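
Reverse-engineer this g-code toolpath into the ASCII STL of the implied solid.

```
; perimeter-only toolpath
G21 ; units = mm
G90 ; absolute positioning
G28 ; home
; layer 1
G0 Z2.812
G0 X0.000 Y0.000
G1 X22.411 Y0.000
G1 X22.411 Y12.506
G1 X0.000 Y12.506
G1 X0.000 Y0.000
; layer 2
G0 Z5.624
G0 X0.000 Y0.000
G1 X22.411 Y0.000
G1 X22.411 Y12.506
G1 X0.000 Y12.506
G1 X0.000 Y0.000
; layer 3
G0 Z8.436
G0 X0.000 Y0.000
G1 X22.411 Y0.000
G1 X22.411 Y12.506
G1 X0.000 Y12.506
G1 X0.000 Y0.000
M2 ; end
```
solid part
  facet normal 0.0000 0.0000 -1.0000
    outer loop
      vertex 22.411 12.506 0.000
      vertex 22.411 0.000 0.000
      vertex 0.000 0.000 0.000
    endloop
  endfacet
  facet normal 0.0000 0.0000 -1.0000
    outer loop
      vertex 0.000 12.506 0.000
      vertex 22.411 12.506 0.000
      vertex 0.000 0.000 0.000
    endloop
  endfacet
  facet normal 0.0000 0.0000 1.0000
    outer loop
      vertex 0.000 0.000 8.436
      vertex 22.411 0.000 8.436
      vertex 22.411 12.506 8.436
    endloop
  endfacet
  facet normal 0.0000 0.0000 1.0000
    outer loop
      vertex 0.000 0.000 8.436
      vertex 22.411 12.506 8.436
      vertex 0.000 12.506 8.436
    endloop
  endfacet
  facet normal 0.0000 -1.0000 0.0000
    outer loop
      vertex 0.000 0.000 0.000
      vertex 22.411 0.000 0.000
      vertex 22.411 0.000 8.436
    endloop
  endfacet
  facet normal 0.0000 -1.0000 0.0000
    outer loop
      vertex 0.000 0.000 0.000
      vertex 22.411 0.000 8.436
      vertex 0.000 0.000 8.436
    endloop
  endfacet
  facet normal 0.0000 1.0000 0.0000
    outer loop
      vertex 22.411 12.506 8.436
      vertex 22.411 12.506 0.000
      vertex 0.000 12.506 0.000
    endloop
  endfacet
  facet normal 0.0000 1.0000 0.0000
    outer loop
      vertex 0.000 12.506 8.436
      vertex 22.411 12.506 8.436
      vertex 0.000 12.506 0.000
    endloop
  endfacet
  facet normal -1.0000 0.0000 0.0000
    outer loop
      vertex 0.000 12.506 8.436
      vertex 0.000 12.506 0.000
      vertex 0.000 0.000 0.000
    endloop
  endfacet
  facet normal -1.0000 0.0000 0.0000
    outer loop
      vertex 0.000 0.000 8.436
      vertex 0.000 12.506 8.436
      vertex 0.000 0.000 0.000
    endloop
  endfacet
  facet normal 1.0000 0.0000 0.0000
    outer loop
      vertex 22.411 0.000 0.000
      vertex 22.411 12.506 0.000
      vertex 22.411 12.506 8.436
    endloop
  endfacet
  facet normal 1.0000 0.0000 0.0000
    outer loop
      vertex 22.411 0.000 0.000
      vertex 22.411 12.506 8.436
      vertex 22.411 0.000 8.436
    endloop
  endfacet
endsolid part

The G0 Z moves step by Δz≈2.812 mm. Every layer's G1 loop is the same polygon, so the solid is a straight extrusion of it from z=0 to z≈8.44. Closing with flat bottom and top caps and triangulating gives 12 facets — a rectangular box, roughly 22.4 × 12.5 mm footprint and 8.44 mm tall.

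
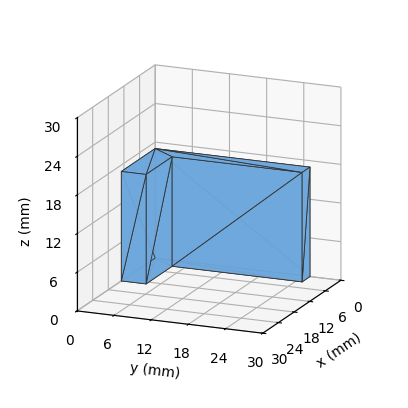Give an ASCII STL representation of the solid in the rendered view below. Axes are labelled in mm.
Reading the render: the shape is an L-shaped prism: outer 13 × 25 mm, arm thicknesses ≈ 4 mm (horizontal) and 3 mm (vertical), extruded 17 mm in z (dimensions read to the nearest mm from the axis ticks). For the STL, each face is triangulated and given an outward normal.

solid part
  facet normal 0.0000 0.0000 -1.0000
    outer loop
      vertex 13.0 4.0 0.0
      vertex 13.0 0.0 0.0
      vertex 0.0 0.0 0.0
    endloop
  endfacet
  facet normal 0.0000 0.0000 -1.0000
    outer loop
      vertex 3.0 4.0 0.0
      vertex 13.0 4.0 0.0
      vertex 0.0 0.0 0.0
    endloop
  endfacet
  facet normal 0.0000 0.0000 -1.0000
    outer loop
      vertex 3.0 25.0 0.0
      vertex 3.0 4.0 0.0
      vertex 0.0 0.0 0.0
    endloop
  endfacet
  facet normal 0.0000 0.0000 -1.0000
    outer loop
      vertex 0.0 25.0 0.0
      vertex 3.0 25.0 0.0
      vertex 0.0 0.0 0.0
    endloop
  endfacet
  facet normal 0.0000 0.0000 1.0000
    outer loop
      vertex 0.0 0.0 17.0
      vertex 13.0 0.0 17.0
      vertex 13.0 4.0 17.0
    endloop
  endfacet
  facet normal 0.0000 0.0000 1.0000
    outer loop
      vertex 0.0 0.0 17.0
      vertex 13.0 4.0 17.0
      vertex 3.0 4.0 17.0
    endloop
  endfacet
  facet normal 0.0000 0.0000 1.0000
    outer loop
      vertex 0.0 0.0 17.0
      vertex 3.0 4.0 17.0
      vertex 3.0 25.0 17.0
    endloop
  endfacet
  facet normal 0.0000 0.0000 1.0000
    outer loop
      vertex 0.0 0.0 17.0
      vertex 3.0 25.0 17.0
      vertex 0.0 25.0 17.0
    endloop
  endfacet
  facet normal 0.0000 -1.0000 0.0000
    outer loop
      vertex 0.0 0.0 0.0
      vertex 13.0 0.0 0.0
      vertex 13.0 0.0 17.0
    endloop
  endfacet
  facet normal 0.0000 -1.0000 0.0000
    outer loop
      vertex 0.0 0.0 0.0
      vertex 13.0 0.0 17.0
      vertex 0.0 0.0 17.0
    endloop
  endfacet
  facet normal 1.0000 0.0000 0.0000
    outer loop
      vertex 13.0 0.0 0.0
      vertex 13.0 4.0 0.0
      vertex 13.0 4.0 17.0
    endloop
  endfacet
  facet normal 1.0000 0.0000 0.0000
    outer loop
      vertex 13.0 0.0 0.0
      vertex 13.0 4.0 17.0
      vertex 13.0 0.0 17.0
    endloop
  endfacet
  facet normal 0.0000 1.0000 0.0000
    outer loop
      vertex 13.0 4.0 0.0
      vertex 3.0 4.0 0.0
      vertex 3.0 4.0 17.0
    endloop
  endfacet
  facet normal 0.0000 1.0000 0.0000
    outer loop
      vertex 13.0 4.0 0.0
      vertex 3.0 4.0 17.0
      vertex 13.0 4.0 17.0
    endloop
  endfacet
  facet normal 1.0000 0.0000 0.0000
    outer loop
      vertex 3.0 4.0 0.0
      vertex 3.0 25.0 0.0
      vertex 3.0 25.0 17.0
    endloop
  endfacet
  facet normal 1.0000 0.0000 0.0000
    outer loop
      vertex 3.0 4.0 0.0
      vertex 3.0 25.0 17.0
      vertex 3.0 4.0 17.0
    endloop
  endfacet
  facet normal 0.0000 1.0000 0.0000
    outer loop
      vertex 3.0 25.0 0.0
      vertex 0.0 25.0 0.0
      vertex 0.0 25.0 17.0
    endloop
  endfacet
  facet normal 0.0000 1.0000 0.0000
    outer loop
      vertex 3.0 25.0 0.0
      vertex 0.0 25.0 17.0
      vertex 3.0 25.0 17.0
    endloop
  endfacet
  facet normal -1.0000 0.0000 0.0000
    outer loop
      vertex 0.0 25.0 0.0
      vertex 0.0 0.0 0.0
      vertex 0.0 0.0 17.0
    endloop
  endfacet
  facet normal -1.0000 0.0000 0.0000
    outer loop
      vertex 0.0 25.0 0.0
      vertex 0.0 0.0 17.0
      vertex 0.0 25.0 17.0
    endloop
  endfacet
endsolid part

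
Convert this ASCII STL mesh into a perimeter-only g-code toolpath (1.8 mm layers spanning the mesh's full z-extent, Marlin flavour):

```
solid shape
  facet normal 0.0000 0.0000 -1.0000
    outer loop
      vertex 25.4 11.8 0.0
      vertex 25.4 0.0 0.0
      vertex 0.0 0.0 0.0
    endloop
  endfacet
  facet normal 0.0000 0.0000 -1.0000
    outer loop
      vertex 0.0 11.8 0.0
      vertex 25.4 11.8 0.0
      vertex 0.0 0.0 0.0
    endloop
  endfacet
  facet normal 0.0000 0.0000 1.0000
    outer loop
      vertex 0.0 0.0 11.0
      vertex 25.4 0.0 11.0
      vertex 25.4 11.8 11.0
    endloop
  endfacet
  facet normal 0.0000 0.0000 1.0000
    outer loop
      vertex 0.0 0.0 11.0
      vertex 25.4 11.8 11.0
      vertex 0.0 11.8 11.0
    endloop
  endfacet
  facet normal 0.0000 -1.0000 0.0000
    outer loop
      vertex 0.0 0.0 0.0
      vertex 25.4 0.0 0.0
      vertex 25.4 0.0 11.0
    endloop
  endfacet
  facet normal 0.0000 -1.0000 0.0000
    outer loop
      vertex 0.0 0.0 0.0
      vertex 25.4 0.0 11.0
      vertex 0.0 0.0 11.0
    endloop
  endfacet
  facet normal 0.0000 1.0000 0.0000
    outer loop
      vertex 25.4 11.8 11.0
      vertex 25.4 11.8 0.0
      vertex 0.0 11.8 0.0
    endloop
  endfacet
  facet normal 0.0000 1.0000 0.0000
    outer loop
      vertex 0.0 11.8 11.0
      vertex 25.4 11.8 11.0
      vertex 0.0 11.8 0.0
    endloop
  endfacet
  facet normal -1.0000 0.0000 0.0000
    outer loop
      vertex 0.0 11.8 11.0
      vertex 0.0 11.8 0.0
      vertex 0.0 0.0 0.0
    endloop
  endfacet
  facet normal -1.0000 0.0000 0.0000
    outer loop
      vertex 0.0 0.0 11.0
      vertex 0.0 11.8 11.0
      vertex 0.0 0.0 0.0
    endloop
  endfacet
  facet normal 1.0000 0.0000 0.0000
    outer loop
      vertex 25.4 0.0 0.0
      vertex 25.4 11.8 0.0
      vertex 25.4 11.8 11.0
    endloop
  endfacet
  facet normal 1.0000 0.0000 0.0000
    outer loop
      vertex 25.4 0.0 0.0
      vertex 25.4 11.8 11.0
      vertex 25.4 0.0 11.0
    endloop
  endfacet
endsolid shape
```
; perimeter-only toolpath
G21 ; units = mm
G90 ; absolute positioning
G28 ; home
; layer 1
G0 Z1.8
G0 X0.0 Y0.0
G1 X25.4 Y0.0
G1 X25.4 Y11.8
G1 X0.0 Y11.8
G1 X0.0 Y0.0
; layer 2
G0 Z3.7
G0 X0.0 Y0.0
G1 X25.4 Y0.0
G1 X25.4 Y11.8
G1 X0.0 Y11.8
G1 X0.0 Y0.0
; layer 3
G0 Z5.5
G0 X0.0 Y0.0
G1 X25.4 Y0.0
G1 X25.4 Y11.8
G1 X0.0 Y11.8
G1 X0.0 Y0.0
; layer 4
G0 Z7.3
G0 X0.0 Y0.0
G1 X25.4 Y0.0
G1 X25.4 Y11.8
G1 X0.0 Y11.8
G1 X0.0 Y0.0
; layer 5
G0 Z9.2
G0 X0.0 Y0.0
G1 X25.4 Y0.0
G1 X25.4 Y11.8
G1 X0.0 Y11.8
G1 X0.0 Y0.0
; layer 6
G0 Z11.0
G0 X0.0 Y0.0
G1 X25.4 Y0.0
G1 X25.4 Y11.8
G1 X0.0 Y11.8
G1 X0.0 Y0.0
M2 ; end

The solid is a rectangular box, roughly 25.4 × 11.8 mm footprint and 11 mm tall. Slicing at Δz = 1.8 mm — 6 equal slices spanning the solid's height, so layer i sits at z = i·h/6 — gives 6 non-empty perimeters. Each is a 4-segment closed polygon; G0 lifts to the layer z and rapids to the start vertex, then G1 traces the edges.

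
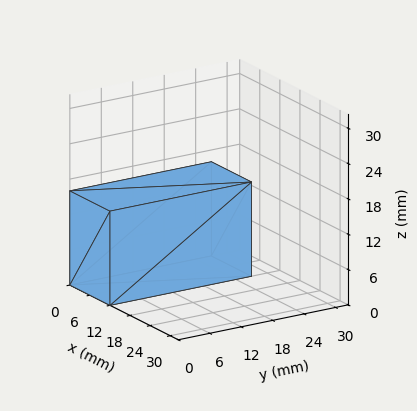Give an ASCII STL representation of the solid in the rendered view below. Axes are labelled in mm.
Reading the render: the shape is a rectangular box, roughly 12 × 27 mm footprint and 16 mm tall (dimensions read to the nearest mm from the axis ticks). For the STL, each face is triangulated and given an outward normal.

solid part
  facet normal 0.0000 0.0000 -1.0000
    outer loop
      vertex 12.00 27.00 0.00
      vertex 12.00 0.00 0.00
      vertex 0.00 0.00 0.00
    endloop
  endfacet
  facet normal 0.0000 0.0000 -1.0000
    outer loop
      vertex 0.00 27.00 0.00
      vertex 12.00 27.00 0.00
      vertex 0.00 0.00 0.00
    endloop
  endfacet
  facet normal 0.0000 0.0000 1.0000
    outer loop
      vertex 0.00 0.00 16.00
      vertex 12.00 0.00 16.00
      vertex 12.00 27.00 16.00
    endloop
  endfacet
  facet normal 0.0000 0.0000 1.0000
    outer loop
      vertex 0.00 0.00 16.00
      vertex 12.00 27.00 16.00
      vertex 0.00 27.00 16.00
    endloop
  endfacet
  facet normal 0.0000 -1.0000 0.0000
    outer loop
      vertex 0.00 0.00 0.00
      vertex 12.00 0.00 0.00
      vertex 12.00 0.00 16.00
    endloop
  endfacet
  facet normal 0.0000 -1.0000 0.0000
    outer loop
      vertex 0.00 0.00 0.00
      vertex 12.00 0.00 16.00
      vertex 0.00 0.00 16.00
    endloop
  endfacet
  facet normal 0.0000 1.0000 0.0000
    outer loop
      vertex 12.00 27.00 16.00
      vertex 12.00 27.00 0.00
      vertex 0.00 27.00 0.00
    endloop
  endfacet
  facet normal 0.0000 1.0000 0.0000
    outer loop
      vertex 0.00 27.00 16.00
      vertex 12.00 27.00 16.00
      vertex 0.00 27.00 0.00
    endloop
  endfacet
  facet normal -1.0000 0.0000 0.0000
    outer loop
      vertex 0.00 27.00 16.00
      vertex 0.00 27.00 0.00
      vertex 0.00 0.00 0.00
    endloop
  endfacet
  facet normal -1.0000 0.0000 0.0000
    outer loop
      vertex 0.00 0.00 16.00
      vertex 0.00 27.00 16.00
      vertex 0.00 0.00 0.00
    endloop
  endfacet
  facet normal 1.0000 0.0000 0.0000
    outer loop
      vertex 12.00 0.00 0.00
      vertex 12.00 27.00 0.00
      vertex 12.00 27.00 16.00
    endloop
  endfacet
  facet normal 1.0000 0.0000 0.0000
    outer loop
      vertex 12.00 0.00 0.00
      vertex 12.00 27.00 16.00
      vertex 12.00 0.00 16.00
    endloop
  endfacet
endsolid part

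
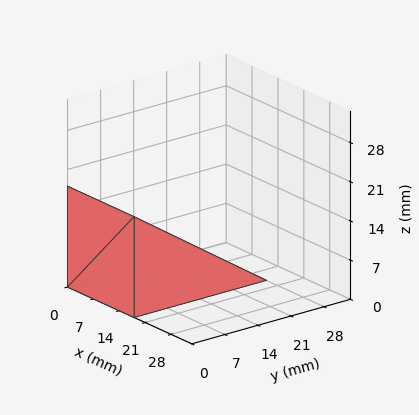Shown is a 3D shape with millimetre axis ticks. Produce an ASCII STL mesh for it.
Reading the render: the shape is a wedge (ramp): 18 × 28 mm base, rising to 18 mm along the y=0 edge and sloping linearly to z=0 at y=28 (dimensions read to the nearest mm from the axis ticks). For the STL, each face is triangulated and given an outward normal.

solid part
  facet normal 0.0000 0.0000 -1.0000
    outer loop
      vertex 18.00 28.00 0.00
      vertex 18.00 0.00 0.00
      vertex 0.00 0.00 0.00
    endloop
  endfacet
  facet normal 0.0000 0.0000 -1.0000
    outer loop
      vertex 0.00 28.00 0.00
      vertex 18.00 28.00 0.00
      vertex 0.00 0.00 0.00
    endloop
  endfacet
  facet normal 0.0000 -1.0000 0.0000
    outer loop
      vertex 0.00 0.00 0.00
      vertex 18.00 0.00 0.00
      vertex 18.00 0.00 18.00
    endloop
  endfacet
  facet normal 0.0000 -1.0000 0.0000
    outer loop
      vertex 0.00 0.00 0.00
      vertex 18.00 0.00 18.00
      vertex 0.00 0.00 18.00
    endloop
  endfacet
  facet normal 0.0000 0.5408 0.8412
    outer loop
      vertex 0.00 0.00 18.00
      vertex 18.00 0.00 18.00
      vertex 18.00 28.00 0.00
    endloop
  endfacet
  facet normal 0.0000 0.5408 0.8412
    outer loop
      vertex 0.00 0.00 18.00
      vertex 18.00 28.00 0.00
      vertex 0.00 28.00 0.00
    endloop
  endfacet
  facet normal -1.0000 0.0000 0.0000
    outer loop
      vertex 0.00 0.00 18.00
      vertex 0.00 28.00 0.00
      vertex 0.00 0.00 0.00
    endloop
  endfacet
  facet normal 1.0000 0.0000 0.0000
    outer loop
      vertex 18.00 0.00 0.00
      vertex 18.00 28.00 0.00
      vertex 18.00 0.00 18.00
    endloop
  endfacet
endsolid part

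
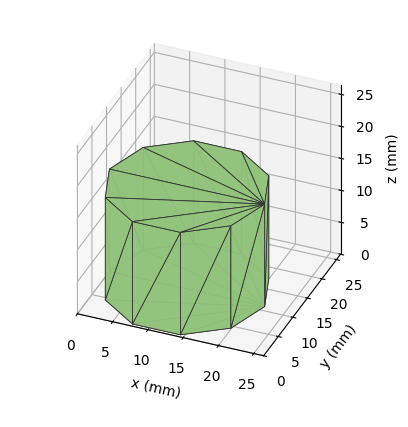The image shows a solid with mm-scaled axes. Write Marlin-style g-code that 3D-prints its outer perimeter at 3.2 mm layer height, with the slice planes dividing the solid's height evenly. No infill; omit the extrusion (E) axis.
Reading the render: the shape is a regular 10-sided prism (a cylinder approximated with 10 flat sides), circumscribed radius ≈ 11 mm, height ≈ 16 mm (dimensions read to the nearest mm from the axis ticks). For the g-code, the solid's height is divided into equal slices at the stated Δz and each level perimeter traced with G1 moves after a G0 lift.

; perimeter-only toolpath
G21 ; units = mm
G90 ; absolute positioning
G28 ; home
; layer 1
G0 Z3.2
G0 X22.0 Y11.0
G1 X19.9 Y17.5
G1 X14.4 Y21.5
G1 X7.6 Y21.5
G1 X2.1 Y17.5
G1 X0.0 Y11.0
G1 X2.1 Y4.5
G1 X7.6 Y0.5
G1 X14.4 Y0.5
G1 X19.9 Y4.5
G1 X22.0 Y11.0
; layer 2
G0 Z6.4
G0 X22.0 Y11.0
G1 X19.9 Y17.5
G1 X14.4 Y21.5
G1 X7.6 Y21.5
G1 X2.1 Y17.5
G1 X0.0 Y11.0
G1 X2.1 Y4.5
G1 X7.6 Y0.5
G1 X14.4 Y0.5
G1 X19.9 Y4.5
G1 X22.0 Y11.0
; layer 3
G0 Z9.6
G0 X22.0 Y11.0
G1 X19.9 Y17.5
G1 X14.4 Y21.5
G1 X7.6 Y21.5
G1 X2.1 Y17.5
G1 X0.0 Y11.0
G1 X2.1 Y4.5
G1 X7.6 Y0.5
G1 X14.4 Y0.5
G1 X19.9 Y4.5
G1 X22.0 Y11.0
; layer 4
G0 Z12.8
G0 X22.0 Y11.0
G1 X19.9 Y17.5
G1 X14.4 Y21.5
G1 X7.6 Y21.5
G1 X2.1 Y17.5
G1 X0.0 Y11.0
G1 X2.1 Y4.5
G1 X7.6 Y0.5
G1 X14.4 Y0.5
G1 X19.9 Y4.5
G1 X22.0 Y11.0
; layer 5
G0 Z16.0
G0 X22.0 Y11.0
G1 X19.9 Y17.5
G1 X14.4 Y21.5
G1 X7.6 Y21.5
G1 X2.1 Y17.5
G1 X0.0 Y11.0
G1 X2.1 Y4.5
G1 X7.6 Y0.5
G1 X14.4 Y0.5
G1 X19.9 Y4.5
G1 X22.0 Y11.0
M2 ; end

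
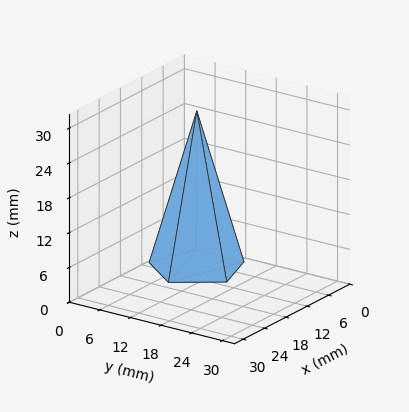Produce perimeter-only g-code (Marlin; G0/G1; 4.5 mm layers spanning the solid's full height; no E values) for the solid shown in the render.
Reading the render: the shape is a regular 5-sided pyramid, base circumscribed radius ≈ 8 mm, apex at z ≈ 27 mm (dimensions read to the nearest mm from the axis ticks). For the g-code, the solid's height is divided into equal slices at the stated Δz and each level perimeter traced with G1 moves after a G0 lift.

; perimeter-only toolpath
G21 ; units = mm
G90 ; absolute positioning
G28 ; home
; layer 1
G0 Z4.5
G0 X14.7 Y8.0
G1 X10.1 Y14.3
G1 X2.6 Y11.9
G1 X2.6 Y4.1
G1 X10.1 Y1.7
G1 X14.7 Y8.0
; layer 2
G0 Z9.0
G0 X13.3 Y8.0
G1 X9.7 Y13.1
G1 X3.7 Y11.1
G1 X3.7 Y4.9
G1 X9.7 Y2.9
G1 X13.3 Y8.0
; layer 3
G0 Z13.5
G0 X12.0 Y8.0
G1 X9.2 Y11.8
G1 X4.8 Y10.3
G1 X4.8 Y5.7
G1 X9.2 Y4.2
G1 X12.0 Y8.0
; layer 4
G0 Z18.0
G0 X10.7 Y8.0
G1 X8.8 Y10.5
G1 X5.8 Y9.6
G1 X5.8 Y6.4
G1 X8.8 Y5.5
G1 X10.7 Y8.0
; layer 5
G0 Z22.5
G0 X9.3 Y8.0
G1 X8.4 Y9.3
G1 X6.9 Y8.8
G1 X6.9 Y7.2
G1 X8.4 Y6.7
G1 X9.3 Y8.0
M2 ; end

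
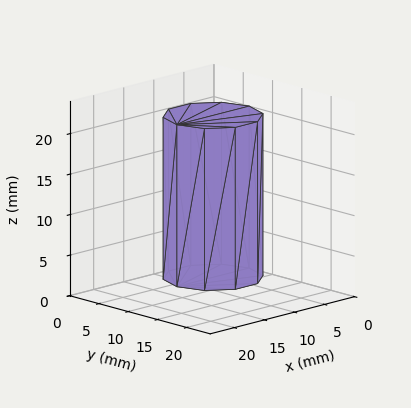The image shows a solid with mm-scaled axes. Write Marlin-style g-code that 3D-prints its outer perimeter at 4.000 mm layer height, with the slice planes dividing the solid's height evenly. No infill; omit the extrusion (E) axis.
Reading the render: the shape is a regular 10-sided prism (a cylinder approximated with 10 flat sides), circumscribed radius ≈ 6 mm, height ≈ 20 mm (dimensions read to the nearest mm from the axis ticks). For the g-code, the solid's height is divided into equal slices at the stated Δz and each level perimeter traced with G1 moves after a G0 lift.

; perimeter-only toolpath
G21 ; units = mm
G90 ; absolute positioning
G28 ; home
; layer 1
G0 Z4.000
G0 X12.000 Y6.000
G1 X10.854 Y9.527
G1 X7.854 Y11.706
G1 X4.146 Y11.706
G1 X1.146 Y9.527
G1 X0.000 Y6.000
G1 X1.146 Y2.473
G1 X4.146 Y0.294
G1 X7.854 Y0.294
G1 X10.854 Y2.473
G1 X12.000 Y6.000
; layer 2
G0 Z8.000
G0 X12.000 Y6.000
G1 X10.854 Y9.527
G1 X7.854 Y11.706
G1 X4.146 Y11.706
G1 X1.146 Y9.527
G1 X0.000 Y6.000
G1 X1.146 Y2.473
G1 X4.146 Y0.294
G1 X7.854 Y0.294
G1 X10.854 Y2.473
G1 X12.000 Y6.000
; layer 3
G0 Z12.000
G0 X12.000 Y6.000
G1 X10.854 Y9.527
G1 X7.854 Y11.706
G1 X4.146 Y11.706
G1 X1.146 Y9.527
G1 X0.000 Y6.000
G1 X1.146 Y2.473
G1 X4.146 Y0.294
G1 X7.854 Y0.294
G1 X10.854 Y2.473
G1 X12.000 Y6.000
; layer 4
G0 Z16.000
G0 X12.000 Y6.000
G1 X10.854 Y9.527
G1 X7.854 Y11.706
G1 X4.146 Y11.706
G1 X1.146 Y9.527
G1 X0.000 Y6.000
G1 X1.146 Y2.473
G1 X4.146 Y0.294
G1 X7.854 Y0.294
G1 X10.854 Y2.473
G1 X12.000 Y6.000
; layer 5
G0 Z20.000
G0 X12.000 Y6.000
G1 X10.854 Y9.527
G1 X7.854 Y11.706
G1 X4.146 Y11.706
G1 X1.146 Y9.527
G1 X0.000 Y6.000
G1 X1.146 Y2.473
G1 X4.146 Y0.294
G1 X7.854 Y0.294
G1 X10.854 Y2.473
G1 X12.000 Y6.000
M2 ; end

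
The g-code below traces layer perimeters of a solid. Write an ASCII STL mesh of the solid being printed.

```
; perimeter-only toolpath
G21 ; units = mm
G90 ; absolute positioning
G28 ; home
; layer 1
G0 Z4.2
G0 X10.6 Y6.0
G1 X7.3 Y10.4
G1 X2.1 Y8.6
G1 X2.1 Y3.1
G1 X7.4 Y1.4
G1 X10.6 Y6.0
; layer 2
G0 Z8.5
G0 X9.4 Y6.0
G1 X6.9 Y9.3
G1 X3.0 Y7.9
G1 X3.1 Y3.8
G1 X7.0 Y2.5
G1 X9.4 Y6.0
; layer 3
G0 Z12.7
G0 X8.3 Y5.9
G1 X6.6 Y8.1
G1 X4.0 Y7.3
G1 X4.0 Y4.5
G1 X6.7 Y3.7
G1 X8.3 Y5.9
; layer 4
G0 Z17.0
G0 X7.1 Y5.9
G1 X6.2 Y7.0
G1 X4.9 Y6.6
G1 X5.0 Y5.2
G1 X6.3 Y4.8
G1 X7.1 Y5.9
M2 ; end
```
solid part
  facet normal 0.0000 0.0000 -1.0000
    outer loop
      vertex 1.1 9.3 0.0
      vertex 7.6 11.5 0.0
      vertex 11.8 6.0 0.0
    endloop
  endfacet
  facet normal 0.0000 0.0000 -1.0000
    outer loop
      vertex 1.2 2.4 0.0
      vertex 1.1 9.3 0.0
      vertex 11.8 6.0 0.0
    endloop
  endfacet
  facet normal 0.0000 0.0000 -1.0000
    outer loop
      vertex 7.8 0.3 0.0
      vertex 1.2 2.4 0.0
      vertex 11.8 6.0 0.0
    endloop
  endfacet
  facet normal 0.7755 0.5922 0.2186
    outer loop
      vertex 11.8 6.0 0.0
      vertex 7.6 11.5 0.0
      vertex 5.9 5.9 21.2
    endloop
  endfacet
  facet normal -0.3128 0.9242 0.2190
    outer loop
      vertex 7.6 11.5 0.0
      vertex 1.1 9.3 0.0
      vertex 5.9 5.9 21.2
    endloop
  endfacet
  facet normal -0.9757 -0.0141 0.2186
    outer loop
      vertex 1.1 9.3 0.0
      vertex 1.2 2.4 0.0
      vertex 5.9 5.9 21.2
    endloop
  endfacet
  facet normal -0.2958 -0.9298 0.2191
    outer loop
      vertex 1.2 2.4 0.0
      vertex 7.8 0.3 0.0
      vertex 5.9 5.9 21.2
    endloop
  endfacet
  facet normal 0.7986 -0.5604 0.2196
    outer loop
      vertex 7.8 0.3 0.0
      vertex 11.8 6.0 0.0
      vertex 5.9 5.9 21.2
    endloop
  endfacet
endsolid part

The G0 Z moves step by Δz≈4.2 mm. The G1 loops shrink linearly with z, so the solid tapers from its base footprint up to z≈21.2. Closing with a flat bottom cap and the tapered top and triangulating gives 8 facets — a regular 5-sided pyramid, base circumscribed radius ≈ 5.9 mm, apex at z ≈ 21.2 mm.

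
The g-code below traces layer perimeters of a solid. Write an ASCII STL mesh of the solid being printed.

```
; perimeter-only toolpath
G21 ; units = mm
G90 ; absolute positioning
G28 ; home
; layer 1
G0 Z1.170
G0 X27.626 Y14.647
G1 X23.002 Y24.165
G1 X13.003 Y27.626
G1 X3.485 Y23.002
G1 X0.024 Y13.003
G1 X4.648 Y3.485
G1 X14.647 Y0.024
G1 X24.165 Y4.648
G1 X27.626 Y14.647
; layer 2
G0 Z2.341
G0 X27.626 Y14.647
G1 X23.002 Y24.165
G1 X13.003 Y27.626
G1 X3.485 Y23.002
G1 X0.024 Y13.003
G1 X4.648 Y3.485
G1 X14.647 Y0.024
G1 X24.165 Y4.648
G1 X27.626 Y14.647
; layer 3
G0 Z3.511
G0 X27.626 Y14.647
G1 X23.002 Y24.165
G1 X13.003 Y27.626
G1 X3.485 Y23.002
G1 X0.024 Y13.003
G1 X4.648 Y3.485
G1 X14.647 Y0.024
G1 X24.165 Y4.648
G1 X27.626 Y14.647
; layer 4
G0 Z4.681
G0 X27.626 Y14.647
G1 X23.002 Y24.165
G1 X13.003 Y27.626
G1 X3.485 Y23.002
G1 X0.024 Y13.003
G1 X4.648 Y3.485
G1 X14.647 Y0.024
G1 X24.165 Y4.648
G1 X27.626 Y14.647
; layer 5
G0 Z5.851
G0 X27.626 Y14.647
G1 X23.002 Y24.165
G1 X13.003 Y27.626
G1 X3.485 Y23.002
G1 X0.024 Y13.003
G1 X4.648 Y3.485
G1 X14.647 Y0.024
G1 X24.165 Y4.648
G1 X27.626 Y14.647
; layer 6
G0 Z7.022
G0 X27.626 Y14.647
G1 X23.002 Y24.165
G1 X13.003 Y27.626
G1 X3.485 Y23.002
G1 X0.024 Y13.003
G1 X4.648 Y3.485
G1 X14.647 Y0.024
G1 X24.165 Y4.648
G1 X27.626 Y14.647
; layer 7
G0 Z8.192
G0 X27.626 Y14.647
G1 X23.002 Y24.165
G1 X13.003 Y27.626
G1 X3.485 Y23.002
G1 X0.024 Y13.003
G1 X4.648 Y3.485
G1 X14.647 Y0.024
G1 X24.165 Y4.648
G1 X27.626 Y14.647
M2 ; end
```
solid part
  facet normal 0.0000 0.0000 -1.0000
    outer loop
      vertex 13.003 27.626 0.000
      vertex 23.002 24.165 0.000
      vertex 27.626 14.647 0.000
    endloop
  endfacet
  facet normal 0.0000 0.0000 -1.0000
    outer loop
      vertex 3.485 23.002 0.000
      vertex 13.003 27.626 0.000
      vertex 27.626 14.647 0.000
    endloop
  endfacet
  facet normal 0.0000 0.0000 -1.0000
    outer loop
      vertex 0.024 13.003 0.000
      vertex 3.485 23.002 0.000
      vertex 27.626 14.647 0.000
    endloop
  endfacet
  facet normal 0.0000 0.0000 -1.0000
    outer loop
      vertex 4.648 3.485 0.000
      vertex 0.024 13.003 0.000
      vertex 27.626 14.647 0.000
    endloop
  endfacet
  facet normal 0.0000 0.0000 -1.0000
    outer loop
      vertex 14.647 0.024 0.000
      vertex 4.648 3.485 0.000
      vertex 27.626 14.647 0.000
    endloop
  endfacet
  facet normal 0.0000 0.0000 -1.0000
    outer loop
      vertex 24.165 4.648 0.000
      vertex 14.647 0.024 0.000
      vertex 27.626 14.647 0.000
    endloop
  endfacet
  facet normal 0.0000 0.0000 1.0000
    outer loop
      vertex 27.626 14.647 8.192
      vertex 23.002 24.165 8.192
      vertex 13.003 27.626 8.192
    endloop
  endfacet
  facet normal 0.0000 0.0000 1.0000
    outer loop
      vertex 27.626 14.647 8.192
      vertex 13.003 27.626 8.192
      vertex 3.485 23.002 8.192
    endloop
  endfacet
  facet normal 0.0000 0.0000 1.0000
    outer loop
      vertex 27.626 14.647 8.192
      vertex 3.485 23.002 8.192
      vertex 0.024 13.003 8.192
    endloop
  endfacet
  facet normal 0.0000 0.0000 1.0000
    outer loop
      vertex 27.626 14.647 8.192
      vertex 0.024 13.003 8.192
      vertex 4.648 3.485 8.192
    endloop
  endfacet
  facet normal 0.0000 0.0000 1.0000
    outer loop
      vertex 27.626 14.647 8.192
      vertex 4.648 3.485 8.192
      vertex 14.647 0.024 8.192
    endloop
  endfacet
  facet normal 0.0000 0.0000 1.0000
    outer loop
      vertex 27.626 14.647 8.192
      vertex 14.647 0.024 8.192
      vertex 24.165 4.648 8.192
    endloop
  endfacet
  facet normal 0.8995 0.4370 0.0000
    outer loop
      vertex 27.626 14.647 0.000
      vertex 23.002 24.165 0.000
      vertex 23.002 24.165 8.192
    endloop
  endfacet
  facet normal 0.8995 0.4370 0.0000
    outer loop
      vertex 27.626 14.647 0.000
      vertex 23.002 24.165 8.192
      vertex 27.626 14.647 8.192
    endloop
  endfacet
  facet normal 0.3271 0.9450 0.0000
    outer loop
      vertex 23.002 24.165 0.000
      vertex 13.003 27.626 0.000
      vertex 13.003 27.626 8.192
    endloop
  endfacet
  facet normal 0.3271 0.9450 0.0000
    outer loop
      vertex 23.002 24.165 0.000
      vertex 13.003 27.626 8.192
      vertex 23.002 24.165 8.192
    endloop
  endfacet
  facet normal -0.4370 0.8995 0.0000
    outer loop
      vertex 13.003 27.626 0.000
      vertex 3.485 23.002 0.000
      vertex 3.485 23.002 8.192
    endloop
  endfacet
  facet normal -0.4370 0.8995 0.0000
    outer loop
      vertex 13.003 27.626 0.000
      vertex 3.485 23.002 8.192
      vertex 13.003 27.626 8.192
    endloop
  endfacet
  facet normal -0.9450 0.3271 0.0000
    outer loop
      vertex 3.485 23.002 0.000
      vertex 0.024 13.003 0.000
      vertex 0.024 13.003 8.192
    endloop
  endfacet
  facet normal -0.9450 0.3271 0.0000
    outer loop
      vertex 3.485 23.002 0.000
      vertex 0.024 13.003 8.192
      vertex 3.485 23.002 8.192
    endloop
  endfacet
  facet normal -0.8995 -0.4370 0.0000
    outer loop
      vertex 0.024 13.003 0.000
      vertex 4.648 3.485 0.000
      vertex 4.648 3.485 8.192
    endloop
  endfacet
  facet normal -0.8995 -0.4370 0.0000
    outer loop
      vertex 0.024 13.003 0.000
      vertex 4.648 3.485 8.192
      vertex 0.024 13.003 8.192
    endloop
  endfacet
  facet normal -0.3271 -0.9450 0.0000
    outer loop
      vertex 4.648 3.485 0.000
      vertex 14.647 0.024 0.000
      vertex 14.647 0.024 8.192
    endloop
  endfacet
  facet normal -0.3271 -0.9450 0.0000
    outer loop
      vertex 4.648 3.485 0.000
      vertex 14.647 0.024 8.192
      vertex 4.648 3.485 8.192
    endloop
  endfacet
  facet normal 0.4370 -0.8995 0.0000
    outer loop
      vertex 14.647 0.024 0.000
      vertex 24.165 4.648 0.000
      vertex 24.165 4.648 8.192
    endloop
  endfacet
  facet normal 0.4370 -0.8995 0.0000
    outer loop
      vertex 14.647 0.024 0.000
      vertex 24.165 4.648 8.192
      vertex 14.647 0.024 8.192
    endloop
  endfacet
  facet normal 0.9450 -0.3271 0.0000
    outer loop
      vertex 24.165 4.648 0.000
      vertex 27.626 14.647 0.000
      vertex 27.626 14.647 8.192
    endloop
  endfacet
  facet normal 0.9450 -0.3271 0.0000
    outer loop
      vertex 24.165 4.648 0.000
      vertex 27.626 14.647 8.192
      vertex 24.165 4.648 8.192
    endloop
  endfacet
endsolid part

The G0 Z moves step by Δz≈1.170 mm. Every layer's G1 loop is the same polygon, so the solid is a straight extrusion of it from z=0 to z≈8.19. Closing with flat bottom and top caps and triangulating gives 28 facets — a regular 8-sided prism (a cylinder approximated with 8 flat sides), circumscribed radius ≈ 13.8 mm, height ≈ 8.19 mm.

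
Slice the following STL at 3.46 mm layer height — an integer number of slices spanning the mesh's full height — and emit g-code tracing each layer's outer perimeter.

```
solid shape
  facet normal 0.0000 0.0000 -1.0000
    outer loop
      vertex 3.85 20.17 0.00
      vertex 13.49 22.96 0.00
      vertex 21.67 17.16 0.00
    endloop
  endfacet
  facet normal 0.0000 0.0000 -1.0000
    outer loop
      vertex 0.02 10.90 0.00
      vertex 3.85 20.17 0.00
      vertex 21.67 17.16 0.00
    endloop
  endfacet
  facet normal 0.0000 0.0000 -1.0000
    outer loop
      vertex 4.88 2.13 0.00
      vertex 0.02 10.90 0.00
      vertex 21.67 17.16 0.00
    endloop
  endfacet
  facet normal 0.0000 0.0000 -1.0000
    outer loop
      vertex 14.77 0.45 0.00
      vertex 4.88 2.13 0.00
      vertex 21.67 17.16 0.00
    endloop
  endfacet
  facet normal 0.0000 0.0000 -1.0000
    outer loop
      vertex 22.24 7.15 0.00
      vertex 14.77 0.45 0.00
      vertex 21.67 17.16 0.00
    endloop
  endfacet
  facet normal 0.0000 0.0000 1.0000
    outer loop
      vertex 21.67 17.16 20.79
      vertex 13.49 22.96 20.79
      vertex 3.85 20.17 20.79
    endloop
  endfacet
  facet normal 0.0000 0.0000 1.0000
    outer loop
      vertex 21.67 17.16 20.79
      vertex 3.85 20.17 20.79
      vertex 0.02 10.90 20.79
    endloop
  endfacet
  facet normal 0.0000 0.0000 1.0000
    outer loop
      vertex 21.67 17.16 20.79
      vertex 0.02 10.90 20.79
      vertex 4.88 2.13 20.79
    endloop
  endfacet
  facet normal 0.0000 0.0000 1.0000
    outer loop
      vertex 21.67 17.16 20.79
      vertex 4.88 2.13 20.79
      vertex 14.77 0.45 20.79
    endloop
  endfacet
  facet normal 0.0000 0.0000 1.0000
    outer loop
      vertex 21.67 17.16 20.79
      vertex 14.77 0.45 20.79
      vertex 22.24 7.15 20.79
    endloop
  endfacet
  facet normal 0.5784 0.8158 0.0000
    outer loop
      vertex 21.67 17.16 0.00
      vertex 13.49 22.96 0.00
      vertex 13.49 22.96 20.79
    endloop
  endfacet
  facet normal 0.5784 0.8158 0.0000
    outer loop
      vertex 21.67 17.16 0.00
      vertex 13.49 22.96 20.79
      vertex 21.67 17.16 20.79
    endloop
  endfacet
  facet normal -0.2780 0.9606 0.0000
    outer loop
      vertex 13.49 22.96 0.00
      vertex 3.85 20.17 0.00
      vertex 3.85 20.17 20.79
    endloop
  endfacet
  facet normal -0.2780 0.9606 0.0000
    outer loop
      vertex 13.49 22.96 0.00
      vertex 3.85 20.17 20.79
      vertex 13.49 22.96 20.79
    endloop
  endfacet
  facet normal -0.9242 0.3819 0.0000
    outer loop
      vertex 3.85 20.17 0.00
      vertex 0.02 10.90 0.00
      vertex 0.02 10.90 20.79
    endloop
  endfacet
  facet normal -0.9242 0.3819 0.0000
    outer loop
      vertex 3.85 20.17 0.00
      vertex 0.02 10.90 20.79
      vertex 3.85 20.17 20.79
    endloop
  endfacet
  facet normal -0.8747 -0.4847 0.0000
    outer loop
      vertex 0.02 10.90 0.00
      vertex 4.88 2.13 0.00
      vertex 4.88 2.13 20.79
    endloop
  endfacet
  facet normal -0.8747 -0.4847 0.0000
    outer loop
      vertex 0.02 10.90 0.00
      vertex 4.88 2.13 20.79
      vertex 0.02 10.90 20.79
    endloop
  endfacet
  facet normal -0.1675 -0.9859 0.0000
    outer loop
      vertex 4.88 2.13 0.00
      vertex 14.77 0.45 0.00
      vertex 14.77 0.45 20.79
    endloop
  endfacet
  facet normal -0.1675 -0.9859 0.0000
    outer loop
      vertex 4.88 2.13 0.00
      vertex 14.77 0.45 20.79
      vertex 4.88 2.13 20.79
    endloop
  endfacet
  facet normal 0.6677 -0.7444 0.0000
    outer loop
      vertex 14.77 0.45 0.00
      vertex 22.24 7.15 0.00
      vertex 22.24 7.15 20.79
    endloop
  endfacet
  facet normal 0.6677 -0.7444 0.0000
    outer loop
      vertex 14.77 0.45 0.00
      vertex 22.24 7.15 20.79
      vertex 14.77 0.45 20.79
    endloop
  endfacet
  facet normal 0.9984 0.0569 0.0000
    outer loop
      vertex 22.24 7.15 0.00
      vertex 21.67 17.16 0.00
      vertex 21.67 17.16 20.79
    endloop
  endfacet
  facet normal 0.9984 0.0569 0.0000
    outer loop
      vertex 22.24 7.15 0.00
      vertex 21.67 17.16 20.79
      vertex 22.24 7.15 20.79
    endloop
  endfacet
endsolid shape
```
; perimeter-only toolpath
G21 ; units = mm
G90 ; absolute positioning
G28 ; home
; layer 1
G0 Z3.46
G0 X21.67 Y17.16
G1 X13.49 Y22.96
G1 X3.85 Y20.17
G1 X0.02 Y10.90
G1 X4.88 Y2.13
G1 X14.77 Y0.45
G1 X22.24 Y7.15
G1 X21.67 Y17.16
; layer 2
G0 Z6.93
G0 X21.67 Y17.16
G1 X13.49 Y22.96
G1 X3.85 Y20.17
G1 X0.02 Y10.90
G1 X4.88 Y2.13
G1 X14.77 Y0.45
G1 X22.24 Y7.15
G1 X21.67 Y17.16
; layer 3
G0 Z10.39
G0 X21.67 Y17.16
G1 X13.49 Y22.96
G1 X3.85 Y20.17
G1 X0.02 Y10.90
G1 X4.88 Y2.13
G1 X14.77 Y0.45
G1 X22.24 Y7.15
G1 X21.67 Y17.16
; layer 4
G0 Z13.86
G0 X21.67 Y17.16
G1 X13.49 Y22.96
G1 X3.85 Y20.17
G1 X0.02 Y10.90
G1 X4.88 Y2.13
G1 X14.77 Y0.45
G1 X22.24 Y7.15
G1 X21.67 Y17.16
; layer 5
G0 Z17.32
G0 X21.67 Y17.16
G1 X13.49 Y22.96
G1 X3.85 Y20.17
G1 X0.02 Y10.90
G1 X4.88 Y2.13
G1 X14.77 Y0.45
G1 X22.24 Y7.15
G1 X21.67 Y17.16
; layer 6
G0 Z20.79
G0 X21.67 Y17.16
G1 X13.49 Y22.96
G1 X3.85 Y20.17
G1 X0.02 Y10.90
G1 X4.88 Y2.13
G1 X14.77 Y0.45
G1 X22.24 Y7.15
G1 X21.67 Y17.16
M2 ; end

The solid is a regular 7-sided prism (a cylinder approximated with 7 flat sides), circumscribed radius ≈ 11.6 mm, height ≈ 20.8 mm. Slicing at Δz = 3.46 mm — 6 equal slices spanning the solid's height, so layer i sits at z = i·h/6 — gives 6 non-empty perimeters. Each is a 7-segment closed polygon; G0 lifts to the layer z and rapids to the start vertex, then G1 traces the edges.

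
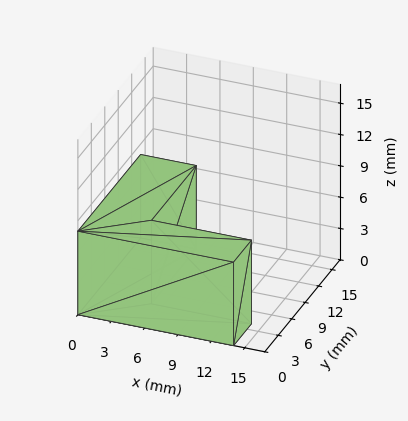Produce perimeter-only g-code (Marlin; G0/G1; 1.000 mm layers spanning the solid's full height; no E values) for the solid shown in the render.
Reading the render: the shape is an L-shaped prism: outer 14 × 14 mm, arm thicknesses ≈ 4 mm (horizontal) and 5 mm (vertical), extruded 8 mm in z (dimensions read to the nearest mm from the axis ticks). For the g-code, the solid's height is divided into equal slices at the stated Δz and each level perimeter traced with G1 moves after a G0 lift.

; perimeter-only toolpath
G21 ; units = mm
G90 ; absolute positioning
G28 ; home
; layer 1
G0 Z1.000
G0 X0.000 Y0.000
G1 X14.000 Y0.000
G1 X14.000 Y4.000
G1 X5.000 Y4.000
G1 X5.000 Y14.000
G1 X0.000 Y14.000
G1 X0.000 Y0.000
; layer 2
G0 Z2.000
G0 X0.000 Y0.000
G1 X14.000 Y0.000
G1 X14.000 Y4.000
G1 X5.000 Y4.000
G1 X5.000 Y14.000
G1 X0.000 Y14.000
G1 X0.000 Y0.000
; layer 3
G0 Z3.000
G0 X0.000 Y0.000
G1 X14.000 Y0.000
G1 X14.000 Y4.000
G1 X5.000 Y4.000
G1 X5.000 Y14.000
G1 X0.000 Y14.000
G1 X0.000 Y0.000
; layer 4
G0 Z4.000
G0 X0.000 Y0.000
G1 X14.000 Y0.000
G1 X14.000 Y4.000
G1 X5.000 Y4.000
G1 X5.000 Y14.000
G1 X0.000 Y14.000
G1 X0.000 Y0.000
; layer 5
G0 Z5.000
G0 X0.000 Y0.000
G1 X14.000 Y0.000
G1 X14.000 Y4.000
G1 X5.000 Y4.000
G1 X5.000 Y14.000
G1 X0.000 Y14.000
G1 X0.000 Y0.000
; layer 6
G0 Z6.000
G0 X0.000 Y0.000
G1 X14.000 Y0.000
G1 X14.000 Y4.000
G1 X5.000 Y4.000
G1 X5.000 Y14.000
G1 X0.000 Y14.000
G1 X0.000 Y0.000
; layer 7
G0 Z7.000
G0 X0.000 Y0.000
G1 X14.000 Y0.000
G1 X14.000 Y4.000
G1 X5.000 Y4.000
G1 X5.000 Y14.000
G1 X0.000 Y14.000
G1 X0.000 Y0.000
; layer 8
G0 Z8.000
G0 X0.000 Y0.000
G1 X14.000 Y0.000
G1 X14.000 Y4.000
G1 X5.000 Y4.000
G1 X5.000 Y14.000
G1 X0.000 Y14.000
G1 X0.000 Y0.000
M2 ; end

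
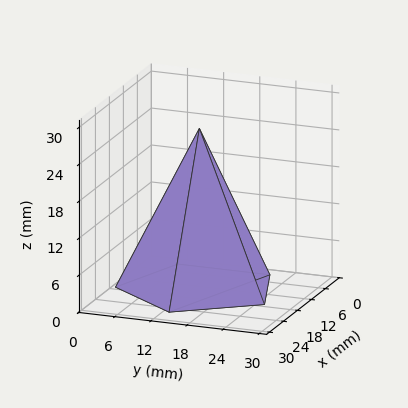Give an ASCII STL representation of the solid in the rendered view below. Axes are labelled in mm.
Reading the render: the shape is a regular 5-sided pyramid, base circumscribed radius ≈ 13 mm, apex at z ≈ 26 mm (dimensions read to the nearest mm from the axis ticks). For the STL, each face is triangulated and given an outward normal.

solid part
  facet normal 0.0000 0.0000 -1.0000
    outer loop
      vertex 2.483 20.641 0.000
      vertex 17.017 25.364 0.000
      vertex 26.000 13.000 0.000
    endloop
  endfacet
  facet normal 0.0000 0.0000 -1.0000
    outer loop
      vertex 2.483 5.359 0.000
      vertex 2.483 20.641 0.000
      vertex 26.000 13.000 0.000
    endloop
  endfacet
  facet normal 0.0000 0.0000 -1.0000
    outer loop
      vertex 17.017 0.636 0.000
      vertex 2.483 5.359 0.000
      vertex 26.000 13.000 0.000
    endloop
  endfacet
  facet normal 0.7500 0.5449 0.3750
    outer loop
      vertex 26.000 13.000 0.000
      vertex 17.017 25.364 0.000
      vertex 13.000 13.000 26.000
    endloop
  endfacet
  facet normal -0.2865 0.8816 0.3750
    outer loop
      vertex 17.017 25.364 0.000
      vertex 2.483 20.641 0.000
      vertex 13.000 13.000 26.000
    endloop
  endfacet
  facet normal -0.9270 0.0000 0.3750
    outer loop
      vertex 2.483 20.641 0.000
      vertex 2.483 5.359 0.000
      vertex 13.000 13.000 26.000
    endloop
  endfacet
  facet normal -0.2865 -0.8816 0.3750
    outer loop
      vertex 2.483 5.359 0.000
      vertex 17.017 0.636 0.000
      vertex 13.000 13.000 26.000
    endloop
  endfacet
  facet normal 0.7500 -0.5449 0.3750
    outer loop
      vertex 17.017 0.636 0.000
      vertex 26.000 13.000 0.000
      vertex 13.000 13.000 26.000
    endloop
  endfacet
endsolid part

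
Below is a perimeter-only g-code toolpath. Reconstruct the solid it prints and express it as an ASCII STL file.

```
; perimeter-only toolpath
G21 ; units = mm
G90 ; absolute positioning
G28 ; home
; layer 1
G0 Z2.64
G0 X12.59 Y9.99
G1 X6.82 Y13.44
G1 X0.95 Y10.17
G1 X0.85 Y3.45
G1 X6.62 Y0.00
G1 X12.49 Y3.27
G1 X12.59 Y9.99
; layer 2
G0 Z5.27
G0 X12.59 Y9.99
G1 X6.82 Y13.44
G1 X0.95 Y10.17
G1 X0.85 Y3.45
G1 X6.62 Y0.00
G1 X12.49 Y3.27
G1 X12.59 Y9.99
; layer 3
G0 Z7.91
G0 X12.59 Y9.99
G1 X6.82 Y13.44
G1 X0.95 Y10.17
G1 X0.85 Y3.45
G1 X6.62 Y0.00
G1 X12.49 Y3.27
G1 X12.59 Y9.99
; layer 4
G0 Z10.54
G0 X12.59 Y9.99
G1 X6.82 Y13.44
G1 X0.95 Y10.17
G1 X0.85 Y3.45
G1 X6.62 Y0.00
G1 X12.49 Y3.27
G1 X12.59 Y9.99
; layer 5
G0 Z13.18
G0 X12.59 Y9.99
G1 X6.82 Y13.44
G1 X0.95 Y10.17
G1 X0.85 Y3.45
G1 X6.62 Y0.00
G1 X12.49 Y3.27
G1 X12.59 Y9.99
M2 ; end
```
solid part
  facet normal 0.0000 0.0000 -1.0000
    outer loop
      vertex 0.95 10.17 0.00
      vertex 6.82 13.44 0.00
      vertex 12.59 9.99 0.00
    endloop
  endfacet
  facet normal 0.0000 0.0000 -1.0000
    outer loop
      vertex 0.85 3.45 0.00
      vertex 0.95 10.17 0.00
      vertex 12.59 9.99 0.00
    endloop
  endfacet
  facet normal 0.0000 0.0000 -1.0000
    outer loop
      vertex 6.62 0.00 0.00
      vertex 0.85 3.45 0.00
      vertex 12.59 9.99 0.00
    endloop
  endfacet
  facet normal 0.0000 0.0000 -1.0000
    outer loop
      vertex 12.49 3.27 0.00
      vertex 6.62 0.00 0.00
      vertex 12.59 9.99 0.00
    endloop
  endfacet
  facet normal 0.0000 0.0000 1.0000
    outer loop
      vertex 12.59 9.99 13.18
      vertex 6.82 13.44 13.18
      vertex 0.95 10.17 13.18
    endloop
  endfacet
  facet normal 0.0000 0.0000 1.0000
    outer loop
      vertex 12.59 9.99 13.18
      vertex 0.95 10.17 13.18
      vertex 0.85 3.45 13.18
    endloop
  endfacet
  facet normal 0.0000 0.0000 1.0000
    outer loop
      vertex 12.59 9.99 13.18
      vertex 0.85 3.45 13.18
      vertex 6.62 0.00 13.18
    endloop
  endfacet
  facet normal 0.0000 0.0000 1.0000
    outer loop
      vertex 12.59 9.99 13.18
      vertex 6.62 0.00 13.18
      vertex 12.49 3.27 13.18
    endloop
  endfacet
  facet normal 0.5132 0.8583 0.0000
    outer loop
      vertex 12.59 9.99 0.00
      vertex 6.82 13.44 0.00
      vertex 6.82 13.44 13.18
    endloop
  endfacet
  facet normal 0.5132 0.8583 0.0000
    outer loop
      vertex 12.59 9.99 0.00
      vertex 6.82 13.44 13.18
      vertex 12.59 9.99 13.18
    endloop
  endfacet
  facet normal -0.4867 0.8736 0.0000
    outer loop
      vertex 6.82 13.44 0.00
      vertex 0.95 10.17 0.00
      vertex 0.95 10.17 13.18
    endloop
  endfacet
  facet normal -0.4867 0.8736 0.0000
    outer loop
      vertex 6.82 13.44 0.00
      vertex 0.95 10.17 13.18
      vertex 6.82 13.44 13.18
    endloop
  endfacet
  facet normal -0.9999 0.0149 0.0000
    outer loop
      vertex 0.95 10.17 0.00
      vertex 0.85 3.45 0.00
      vertex 0.85 3.45 13.18
    endloop
  endfacet
  facet normal -0.9999 0.0149 0.0000
    outer loop
      vertex 0.95 10.17 0.00
      vertex 0.85 3.45 13.18
      vertex 0.95 10.17 13.18
    endloop
  endfacet
  facet normal -0.5132 -0.8583 0.0000
    outer loop
      vertex 0.85 3.45 0.00
      vertex 6.62 0.00 0.00
      vertex 6.62 0.00 13.18
    endloop
  endfacet
  facet normal -0.5132 -0.8583 0.0000
    outer loop
      vertex 0.85 3.45 0.00
      vertex 6.62 0.00 13.18
      vertex 0.85 3.45 13.18
    endloop
  endfacet
  facet normal 0.4867 -0.8736 0.0000
    outer loop
      vertex 6.62 0.00 0.00
      vertex 12.49 3.27 0.00
      vertex 12.49 3.27 13.18
    endloop
  endfacet
  facet normal 0.4867 -0.8736 0.0000
    outer loop
      vertex 6.62 0.00 0.00
      vertex 12.49 3.27 13.18
      vertex 6.62 0.00 13.18
    endloop
  endfacet
  facet normal 0.9999 -0.0149 0.0000
    outer loop
      vertex 12.49 3.27 0.00
      vertex 12.59 9.99 0.00
      vertex 12.59 9.99 13.18
    endloop
  endfacet
  facet normal 0.9999 -0.0149 0.0000
    outer loop
      vertex 12.49 3.27 0.00
      vertex 12.59 9.99 13.18
      vertex 12.49 3.27 13.18
    endloop
  endfacet
endsolid part

The G0 Z moves step by Δz≈2.64 mm. Every layer's G1 loop is the same polygon, so the solid is a straight extrusion of it from z=0 to z≈13.2. Closing with flat bottom and top caps and triangulating gives 20 facets — a regular 6-sided prism (a cylinder approximated with 6 flat sides), circumscribed radius ≈ 6.72 mm, height ≈ 13.2 mm.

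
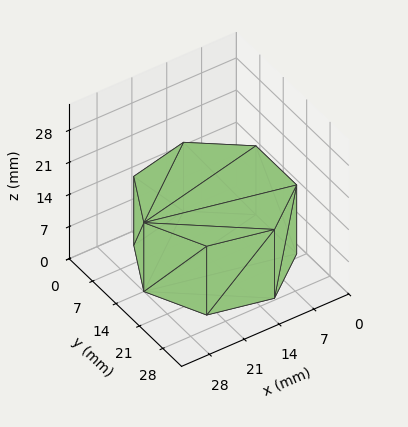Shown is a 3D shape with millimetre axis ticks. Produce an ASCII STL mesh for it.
Reading the render: the shape is a regular 7-sided prism (a cylinder approximated with 7 flat sides), circumscribed radius ≈ 14 mm, height ≈ 15 mm (dimensions read to the nearest mm from the axis ticks). For the STL, each face is triangulated and given an outward normal.

solid part
  facet normal 0.0000 0.0000 -1.0000
    outer loop
      vertex 10.9 27.6 0.0
      vertex 22.7 24.9 0.0
      vertex 28.0 14.0 0.0
    endloop
  endfacet
  facet normal 0.0000 0.0000 -1.0000
    outer loop
      vertex 1.4 20.1 0.0
      vertex 10.9 27.6 0.0
      vertex 28.0 14.0 0.0
    endloop
  endfacet
  facet normal 0.0000 0.0000 -1.0000
    outer loop
      vertex 1.4 7.9 0.0
      vertex 1.4 20.1 0.0
      vertex 28.0 14.0 0.0
    endloop
  endfacet
  facet normal 0.0000 0.0000 -1.0000
    outer loop
      vertex 10.9 0.4 0.0
      vertex 1.4 7.9 0.0
      vertex 28.0 14.0 0.0
    endloop
  endfacet
  facet normal 0.0000 0.0000 -1.0000
    outer loop
      vertex 22.7 3.1 0.0
      vertex 10.9 0.4 0.0
      vertex 28.0 14.0 0.0
    endloop
  endfacet
  facet normal 0.0000 0.0000 1.0000
    outer loop
      vertex 28.0 14.0 15.0
      vertex 22.7 24.9 15.0
      vertex 10.9 27.6 15.0
    endloop
  endfacet
  facet normal 0.0000 0.0000 1.0000
    outer loop
      vertex 28.0 14.0 15.0
      vertex 10.9 27.6 15.0
      vertex 1.4 20.1 15.0
    endloop
  endfacet
  facet normal 0.0000 0.0000 1.0000
    outer loop
      vertex 28.0 14.0 15.0
      vertex 1.4 20.1 15.0
      vertex 1.4 7.9 15.0
    endloop
  endfacet
  facet normal 0.0000 0.0000 1.0000
    outer loop
      vertex 28.0 14.0 15.0
      vertex 1.4 7.9 15.0
      vertex 10.9 0.4 15.0
    endloop
  endfacet
  facet normal 0.0000 0.0000 1.0000
    outer loop
      vertex 28.0 14.0 15.0
      vertex 10.9 0.4 15.0
      vertex 22.7 3.1 15.0
    endloop
  endfacet
  facet normal 0.8993 0.4373 0.0000
    outer loop
      vertex 28.0 14.0 0.0
      vertex 22.7 24.9 0.0
      vertex 22.7 24.9 15.0
    endloop
  endfacet
  facet normal 0.8993 0.4373 0.0000
    outer loop
      vertex 28.0 14.0 0.0
      vertex 22.7 24.9 15.0
      vertex 28.0 14.0 15.0
    endloop
  endfacet
  facet normal 0.2230 0.9748 0.0000
    outer loop
      vertex 22.7 24.9 0.0
      vertex 10.9 27.6 0.0
      vertex 10.9 27.6 15.0
    endloop
  endfacet
  facet normal 0.2230 0.9748 0.0000
    outer loop
      vertex 22.7 24.9 0.0
      vertex 10.9 27.6 15.0
      vertex 22.7 24.9 15.0
    endloop
  endfacet
  facet normal -0.6196 0.7849 0.0000
    outer loop
      vertex 10.9 27.6 0.0
      vertex 1.4 20.1 0.0
      vertex 1.4 20.1 15.0
    endloop
  endfacet
  facet normal -0.6196 0.7849 0.0000
    outer loop
      vertex 10.9 27.6 0.0
      vertex 1.4 20.1 15.0
      vertex 10.9 27.6 15.0
    endloop
  endfacet
  facet normal -1.0000 0.0000 0.0000
    outer loop
      vertex 1.4 20.1 0.0
      vertex 1.4 7.9 0.0
      vertex 1.4 7.9 15.0
    endloop
  endfacet
  facet normal -1.0000 0.0000 0.0000
    outer loop
      vertex 1.4 20.1 0.0
      vertex 1.4 7.9 15.0
      vertex 1.4 20.1 15.0
    endloop
  endfacet
  facet normal -0.6196 -0.7849 0.0000
    outer loop
      vertex 1.4 7.9 0.0
      vertex 10.9 0.4 0.0
      vertex 10.9 0.4 15.0
    endloop
  endfacet
  facet normal -0.6196 -0.7849 0.0000
    outer loop
      vertex 1.4 7.9 0.0
      vertex 10.9 0.4 15.0
      vertex 1.4 7.9 15.0
    endloop
  endfacet
  facet normal 0.2230 -0.9748 0.0000
    outer loop
      vertex 10.9 0.4 0.0
      vertex 22.7 3.1 0.0
      vertex 22.7 3.1 15.0
    endloop
  endfacet
  facet normal 0.2230 -0.9748 0.0000
    outer loop
      vertex 10.9 0.4 0.0
      vertex 22.7 3.1 15.0
      vertex 10.9 0.4 15.0
    endloop
  endfacet
  facet normal 0.8993 -0.4373 0.0000
    outer loop
      vertex 22.7 3.1 0.0
      vertex 28.0 14.0 0.0
      vertex 28.0 14.0 15.0
    endloop
  endfacet
  facet normal 0.8993 -0.4373 0.0000
    outer loop
      vertex 22.7 3.1 0.0
      vertex 28.0 14.0 15.0
      vertex 22.7 3.1 15.0
    endloop
  endfacet
endsolid part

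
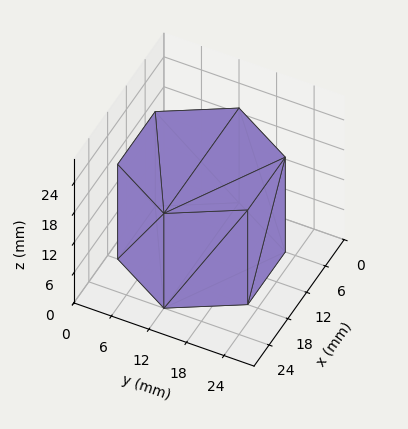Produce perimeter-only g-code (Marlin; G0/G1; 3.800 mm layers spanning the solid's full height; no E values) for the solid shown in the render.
Reading the render: the shape is a regular 6-sided prism (a cylinder approximated with 6 flat sides), circumscribed radius ≈ 12 mm, height ≈ 19 mm (dimensions read to the nearest mm from the axis ticks). For the g-code, the solid's height is divided into equal slices at the stated Δz and each level perimeter traced with G1 moves after a G0 lift.

; perimeter-only toolpath
G21 ; units = mm
G90 ; absolute positioning
G28 ; home
; layer 1
G0 Z3.800
G0 X24.000 Y12.000
G1 X18.000 Y22.392
G1 X6.000 Y22.392
G1 X0.000 Y12.000
G1 X6.000 Y1.608
G1 X18.000 Y1.608
G1 X24.000 Y12.000
; layer 2
G0 Z7.600
G0 X24.000 Y12.000
G1 X18.000 Y22.392
G1 X6.000 Y22.392
G1 X0.000 Y12.000
G1 X6.000 Y1.608
G1 X18.000 Y1.608
G1 X24.000 Y12.000
; layer 3
G0 Z11.400
G0 X24.000 Y12.000
G1 X18.000 Y22.392
G1 X6.000 Y22.392
G1 X0.000 Y12.000
G1 X6.000 Y1.608
G1 X18.000 Y1.608
G1 X24.000 Y12.000
; layer 4
G0 Z15.200
G0 X24.000 Y12.000
G1 X18.000 Y22.392
G1 X6.000 Y22.392
G1 X0.000 Y12.000
G1 X6.000 Y1.608
G1 X18.000 Y1.608
G1 X24.000 Y12.000
; layer 5
G0 Z19.000
G0 X24.000 Y12.000
G1 X18.000 Y22.392
G1 X6.000 Y22.392
G1 X0.000 Y12.000
G1 X6.000 Y1.608
G1 X18.000 Y1.608
G1 X24.000 Y12.000
M2 ; end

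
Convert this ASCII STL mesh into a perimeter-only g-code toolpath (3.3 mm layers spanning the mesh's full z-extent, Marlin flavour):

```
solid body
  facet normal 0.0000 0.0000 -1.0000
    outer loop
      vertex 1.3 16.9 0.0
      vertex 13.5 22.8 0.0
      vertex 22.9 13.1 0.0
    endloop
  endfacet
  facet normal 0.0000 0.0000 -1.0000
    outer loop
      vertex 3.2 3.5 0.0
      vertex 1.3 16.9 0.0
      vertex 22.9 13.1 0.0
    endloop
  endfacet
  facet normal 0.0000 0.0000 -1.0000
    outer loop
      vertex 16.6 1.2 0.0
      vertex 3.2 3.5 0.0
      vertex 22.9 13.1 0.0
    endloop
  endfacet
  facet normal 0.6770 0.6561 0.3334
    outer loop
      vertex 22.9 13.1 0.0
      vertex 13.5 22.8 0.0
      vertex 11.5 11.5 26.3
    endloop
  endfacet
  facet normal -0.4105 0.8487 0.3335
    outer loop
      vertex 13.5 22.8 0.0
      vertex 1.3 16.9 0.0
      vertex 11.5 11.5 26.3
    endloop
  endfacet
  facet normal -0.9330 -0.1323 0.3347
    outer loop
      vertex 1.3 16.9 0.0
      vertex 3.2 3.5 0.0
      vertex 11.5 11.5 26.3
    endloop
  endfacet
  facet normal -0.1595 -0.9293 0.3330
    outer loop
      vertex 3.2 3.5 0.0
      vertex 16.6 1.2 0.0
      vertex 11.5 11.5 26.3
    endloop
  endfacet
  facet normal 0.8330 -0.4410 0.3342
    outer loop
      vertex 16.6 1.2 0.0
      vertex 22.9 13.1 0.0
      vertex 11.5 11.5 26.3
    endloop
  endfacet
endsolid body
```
; perimeter-only toolpath
G21 ; units = mm
G90 ; absolute positioning
G28 ; home
; layer 1
G0 Z3.3
G0 X21.5 Y12.9
G1 X13.2 Y21.4
G1 X2.6 Y16.2
G1 X4.2 Y4.5
G1 X16.0 Y2.5
G1 X21.5 Y12.9
; layer 2
G0 Z6.6
G0 X20.0 Y12.7
G1 X13.0 Y20.0
G1 X3.9 Y15.5
G1 X5.3 Y5.5
G1 X15.3 Y3.8
G1 X20.0 Y12.7
; layer 3
G0 Z9.9
G0 X18.6 Y12.5
G1 X12.8 Y18.6
G1 X5.1 Y14.9
G1 X6.3 Y6.5
G1 X14.7 Y5.1
G1 X18.6 Y12.5
; layer 4
G0 Z13.2
G0 X17.2 Y12.3
G1 X12.5 Y17.1
G1 X6.4 Y14.2
G1 X7.3 Y7.5
G1 X14.1 Y6.3
G1 X17.2 Y12.3
; layer 5
G0 Z16.4
G0 X15.8 Y12.1
G1 X12.2 Y15.7
G1 X7.7 Y13.5
G1 X8.4 Y8.5
G1 X13.4 Y7.6
G1 X15.8 Y12.1
; layer 6
G0 Z19.7
G0 X14.3 Y11.9
G1 X12.0 Y14.3
G1 X8.9 Y12.8
G1 X9.4 Y9.5
G1 X12.8 Y8.9
G1 X14.3 Y11.9
; layer 7
G0 Z23.0
G0 X12.9 Y11.7
G1 X11.8 Y12.9
G1 X10.2 Y12.2
G1 X10.5 Y10.5
G1 X12.1 Y10.2
G1 X12.9 Y11.7
M2 ; end

The solid is a regular 5-sided pyramid, base circumscribed radius ≈ 11.5 mm, apex at z ≈ 26.3 mm. Slicing at Δz = 3.3 mm — 8 equal slices spanning the solid's height, so layer i sits at z = i·h/8 — gives 7 non-empty perimeters. Each is a 5-segment closed polygon; G0 lifts to the layer z and rapids to the start vertex, then G1 traces the edges. The cross-section shrinks linearly with z (the slice at the apex is degenerate and omitted).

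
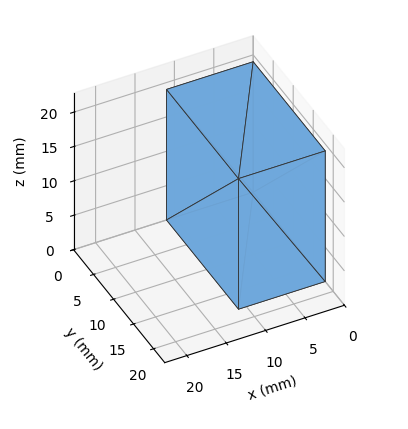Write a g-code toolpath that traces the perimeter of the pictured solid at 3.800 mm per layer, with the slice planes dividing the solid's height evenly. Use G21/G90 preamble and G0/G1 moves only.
Reading the render: the shape is a rectangular box, roughly 11 × 18 mm footprint and 19 mm tall (dimensions read to the nearest mm from the axis ticks). For the g-code, the solid's height is divided into equal slices at the stated Δz and each level perimeter traced with G1 moves after a G0 lift.

; perimeter-only toolpath
G21 ; units = mm
G90 ; absolute positioning
G28 ; home
; layer 1
G0 Z3.800
G0 X0.000 Y0.000
G1 X11.000 Y0.000
G1 X11.000 Y18.000
G1 X0.000 Y18.000
G1 X0.000 Y0.000
; layer 2
G0 Z7.600
G0 X0.000 Y0.000
G1 X11.000 Y0.000
G1 X11.000 Y18.000
G1 X0.000 Y18.000
G1 X0.000 Y0.000
; layer 3
G0 Z11.400
G0 X0.000 Y0.000
G1 X11.000 Y0.000
G1 X11.000 Y18.000
G1 X0.000 Y18.000
G1 X0.000 Y0.000
; layer 4
G0 Z15.200
G0 X0.000 Y0.000
G1 X11.000 Y0.000
G1 X11.000 Y18.000
G1 X0.000 Y18.000
G1 X0.000 Y0.000
; layer 5
G0 Z19.000
G0 X0.000 Y0.000
G1 X11.000 Y0.000
G1 X11.000 Y18.000
G1 X0.000 Y18.000
G1 X0.000 Y0.000
M2 ; end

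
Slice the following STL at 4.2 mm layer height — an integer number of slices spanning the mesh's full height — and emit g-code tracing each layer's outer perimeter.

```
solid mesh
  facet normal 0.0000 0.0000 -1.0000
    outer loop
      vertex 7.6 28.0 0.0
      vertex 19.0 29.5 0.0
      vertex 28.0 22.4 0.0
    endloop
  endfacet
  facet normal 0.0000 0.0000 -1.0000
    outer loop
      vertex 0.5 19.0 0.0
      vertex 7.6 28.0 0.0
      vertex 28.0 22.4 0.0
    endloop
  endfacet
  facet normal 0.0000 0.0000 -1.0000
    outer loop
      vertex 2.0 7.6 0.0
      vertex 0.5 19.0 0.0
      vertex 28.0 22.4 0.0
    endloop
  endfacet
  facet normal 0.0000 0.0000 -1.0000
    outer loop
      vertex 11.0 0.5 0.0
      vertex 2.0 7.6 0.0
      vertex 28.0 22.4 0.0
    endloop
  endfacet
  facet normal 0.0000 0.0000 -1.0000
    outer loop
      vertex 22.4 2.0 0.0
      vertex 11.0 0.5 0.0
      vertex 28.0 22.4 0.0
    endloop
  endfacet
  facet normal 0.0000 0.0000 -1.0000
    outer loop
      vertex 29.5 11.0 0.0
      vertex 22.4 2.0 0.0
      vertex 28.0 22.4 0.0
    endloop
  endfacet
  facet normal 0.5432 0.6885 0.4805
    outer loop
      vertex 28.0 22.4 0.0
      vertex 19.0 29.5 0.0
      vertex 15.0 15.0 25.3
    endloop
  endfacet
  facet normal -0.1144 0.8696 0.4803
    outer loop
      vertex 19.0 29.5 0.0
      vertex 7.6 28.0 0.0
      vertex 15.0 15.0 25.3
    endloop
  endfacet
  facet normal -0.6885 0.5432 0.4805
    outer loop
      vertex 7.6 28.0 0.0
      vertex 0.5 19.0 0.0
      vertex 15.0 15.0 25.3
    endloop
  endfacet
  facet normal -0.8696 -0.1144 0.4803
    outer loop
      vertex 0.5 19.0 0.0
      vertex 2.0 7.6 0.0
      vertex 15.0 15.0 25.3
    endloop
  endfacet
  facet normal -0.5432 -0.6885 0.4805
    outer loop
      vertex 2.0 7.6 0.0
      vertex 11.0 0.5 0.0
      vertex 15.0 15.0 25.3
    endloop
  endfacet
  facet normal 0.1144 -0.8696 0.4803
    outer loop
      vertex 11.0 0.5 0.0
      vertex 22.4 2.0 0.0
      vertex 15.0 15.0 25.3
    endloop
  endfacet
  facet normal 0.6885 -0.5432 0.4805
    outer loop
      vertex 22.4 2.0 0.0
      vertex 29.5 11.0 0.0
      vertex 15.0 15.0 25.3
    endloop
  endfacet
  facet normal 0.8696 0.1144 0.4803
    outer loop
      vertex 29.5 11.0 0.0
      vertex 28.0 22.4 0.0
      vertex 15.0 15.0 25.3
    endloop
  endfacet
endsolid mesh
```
; perimeter-only toolpath
G21 ; units = mm
G90 ; absolute positioning
G28 ; home
; layer 1
G0 Z4.2
G0 X25.8 Y21.2
G1 X18.3 Y27.1
G1 X8.8 Y25.8
G1 X2.9 Y18.3
G1 X4.2 Y8.8
G1 X11.7 Y2.9
G1 X21.2 Y4.2
G1 X27.1 Y11.7
G1 X25.8 Y21.2
; layer 2
G0 Z8.4
G0 X23.7 Y19.9
G1 X17.7 Y24.7
G1 X10.1 Y23.7
G1 X5.3 Y17.7
G1 X6.3 Y10.1
G1 X12.3 Y5.3
G1 X19.9 Y6.3
G1 X24.7 Y12.3
G1 X23.7 Y19.9
; layer 3
G0 Z12.7
G0 X21.5 Y18.7
G1 X17.0 Y22.2
G1 X11.3 Y21.5
G1 X7.8 Y17.0
G1 X8.5 Y11.3
G1 X13.0 Y7.8
G1 X18.7 Y8.5
G1 X22.2 Y13.0
G1 X21.5 Y18.7
; layer 4
G0 Z16.9
G0 X19.3 Y17.5
G1 X16.3 Y19.8
G1 X12.5 Y19.3
G1 X10.2 Y16.3
G1 X10.7 Y12.5
G1 X13.7 Y10.2
G1 X17.5 Y10.7
G1 X19.8 Y13.7
G1 X19.3 Y17.5
; layer 5
G0 Z21.1
G0 X17.2 Y16.2
G1 X15.7 Y17.4
G1 X13.8 Y17.2
G1 X12.6 Y15.7
G1 X12.8 Y13.8
G1 X14.3 Y12.6
G1 X16.2 Y12.8
G1 X17.4 Y14.3
G1 X17.2 Y16.2
M2 ; end

The solid is a regular 8-sided pyramid, base circumscribed radius ≈ 15 mm, apex at z ≈ 25.3 mm. Slicing at Δz = 4.2 mm — 6 equal slices spanning the solid's height, so layer i sits at z = i·h/6 — gives 5 non-empty perimeters. Each is a 8-segment closed polygon; G0 lifts to the layer z and rapids to the start vertex, then G1 traces the edges. The cross-section shrinks linearly with z (the slice at the apex is degenerate and omitted).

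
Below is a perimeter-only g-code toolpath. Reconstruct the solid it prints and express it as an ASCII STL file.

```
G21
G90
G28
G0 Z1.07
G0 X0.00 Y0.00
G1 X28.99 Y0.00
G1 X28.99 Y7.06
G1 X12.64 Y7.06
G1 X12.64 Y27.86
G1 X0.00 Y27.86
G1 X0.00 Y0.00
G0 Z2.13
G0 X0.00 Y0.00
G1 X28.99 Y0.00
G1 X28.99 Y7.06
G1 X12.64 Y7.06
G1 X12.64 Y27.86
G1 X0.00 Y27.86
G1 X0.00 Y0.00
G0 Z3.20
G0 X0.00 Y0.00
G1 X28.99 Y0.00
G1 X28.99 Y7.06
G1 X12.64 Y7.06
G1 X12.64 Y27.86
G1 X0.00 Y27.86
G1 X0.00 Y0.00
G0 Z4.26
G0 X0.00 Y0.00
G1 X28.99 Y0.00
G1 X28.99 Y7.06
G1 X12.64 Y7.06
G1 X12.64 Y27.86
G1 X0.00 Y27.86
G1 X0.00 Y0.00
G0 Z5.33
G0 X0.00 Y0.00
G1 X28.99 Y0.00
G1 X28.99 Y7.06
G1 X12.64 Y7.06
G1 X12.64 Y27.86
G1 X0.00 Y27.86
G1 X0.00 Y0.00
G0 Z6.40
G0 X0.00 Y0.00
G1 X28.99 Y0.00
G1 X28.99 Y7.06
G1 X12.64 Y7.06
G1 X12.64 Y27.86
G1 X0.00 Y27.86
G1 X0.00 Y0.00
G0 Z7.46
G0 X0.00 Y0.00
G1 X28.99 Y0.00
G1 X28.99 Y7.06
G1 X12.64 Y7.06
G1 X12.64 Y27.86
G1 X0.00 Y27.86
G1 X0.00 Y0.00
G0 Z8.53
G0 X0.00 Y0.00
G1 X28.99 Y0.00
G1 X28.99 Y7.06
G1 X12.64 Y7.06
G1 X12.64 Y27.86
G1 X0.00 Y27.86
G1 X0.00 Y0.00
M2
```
solid part
  facet normal 0.0000 0.0000 -1.0000
    outer loop
      vertex 28.99 7.06 0.00
      vertex 28.99 0.00 0.00
      vertex 0.00 0.00 0.00
    endloop
  endfacet
  facet normal 0.0000 0.0000 -1.0000
    outer loop
      vertex 12.64 7.06 0.00
      vertex 28.99 7.06 0.00
      vertex 0.00 0.00 0.00
    endloop
  endfacet
  facet normal 0.0000 0.0000 -1.0000
    outer loop
      vertex 12.64 27.86 0.00
      vertex 12.64 7.06 0.00
      vertex 0.00 0.00 0.00
    endloop
  endfacet
  facet normal 0.0000 0.0000 -1.0000
    outer loop
      vertex 0.00 27.86 0.00
      vertex 12.64 27.86 0.00
      vertex 0.00 0.00 0.00
    endloop
  endfacet
  facet normal 0.0000 0.0000 1.0000
    outer loop
      vertex 0.00 0.00 8.53
      vertex 28.99 0.00 8.53
      vertex 28.99 7.06 8.53
    endloop
  endfacet
  facet normal 0.0000 0.0000 1.0000
    outer loop
      vertex 0.00 0.00 8.53
      vertex 28.99 7.06 8.53
      vertex 12.64 7.06 8.53
    endloop
  endfacet
  facet normal 0.0000 0.0000 1.0000
    outer loop
      vertex 0.00 0.00 8.53
      vertex 12.64 7.06 8.53
      vertex 12.64 27.86 8.53
    endloop
  endfacet
  facet normal 0.0000 0.0000 1.0000
    outer loop
      vertex 0.00 0.00 8.53
      vertex 12.64 27.86 8.53
      vertex 0.00 27.86 8.53
    endloop
  endfacet
  facet normal 0.0000 -1.0000 0.0000
    outer loop
      vertex 0.00 0.00 0.00
      vertex 28.99 0.00 0.00
      vertex 28.99 0.00 8.53
    endloop
  endfacet
  facet normal 0.0000 -1.0000 0.0000
    outer loop
      vertex 0.00 0.00 0.00
      vertex 28.99 0.00 8.53
      vertex 0.00 0.00 8.53
    endloop
  endfacet
  facet normal 1.0000 0.0000 0.0000
    outer loop
      vertex 28.99 0.00 0.00
      vertex 28.99 7.06 0.00
      vertex 28.99 7.06 8.53
    endloop
  endfacet
  facet normal 1.0000 0.0000 0.0000
    outer loop
      vertex 28.99 0.00 0.00
      vertex 28.99 7.06 8.53
      vertex 28.99 0.00 8.53
    endloop
  endfacet
  facet normal 0.0000 1.0000 0.0000
    outer loop
      vertex 28.99 7.06 0.00
      vertex 12.64 7.06 0.00
      vertex 12.64 7.06 8.53
    endloop
  endfacet
  facet normal 0.0000 1.0000 0.0000
    outer loop
      vertex 28.99 7.06 0.00
      vertex 12.64 7.06 8.53
      vertex 28.99 7.06 8.53
    endloop
  endfacet
  facet normal 1.0000 0.0000 0.0000
    outer loop
      vertex 12.64 7.06 0.00
      vertex 12.64 27.86 0.00
      vertex 12.64 27.86 8.53
    endloop
  endfacet
  facet normal 1.0000 0.0000 0.0000
    outer loop
      vertex 12.64 7.06 0.00
      vertex 12.64 27.86 8.53
      vertex 12.64 7.06 8.53
    endloop
  endfacet
  facet normal 0.0000 1.0000 0.0000
    outer loop
      vertex 12.64 27.86 0.00
      vertex 0.00 27.86 0.00
      vertex 0.00 27.86 8.53
    endloop
  endfacet
  facet normal 0.0000 1.0000 0.0000
    outer loop
      vertex 12.64 27.86 0.00
      vertex 0.00 27.86 8.53
      vertex 12.64 27.86 8.53
    endloop
  endfacet
  facet normal -1.0000 0.0000 0.0000
    outer loop
      vertex 0.00 27.86 0.00
      vertex 0.00 0.00 0.00
      vertex 0.00 0.00 8.53
    endloop
  endfacet
  facet normal -1.0000 0.0000 0.0000
    outer loop
      vertex 0.00 27.86 0.00
      vertex 0.00 0.00 8.53
      vertex 0.00 27.86 8.53
    endloop
  endfacet
endsolid part

The G0 Z moves step by Δz≈1.07 mm. Every layer's G1 loop is the same polygon, so the solid is a straight extrusion of it from z=0 to z≈8.53. Closing with flat bottom and top caps and triangulating gives 20 facets — an L-shaped prism: outer 29 × 27.9 mm, arm thicknesses ≈ 7.06 mm (horizontal) and 12.6 mm (vertical), extruded 8.53 mm in z.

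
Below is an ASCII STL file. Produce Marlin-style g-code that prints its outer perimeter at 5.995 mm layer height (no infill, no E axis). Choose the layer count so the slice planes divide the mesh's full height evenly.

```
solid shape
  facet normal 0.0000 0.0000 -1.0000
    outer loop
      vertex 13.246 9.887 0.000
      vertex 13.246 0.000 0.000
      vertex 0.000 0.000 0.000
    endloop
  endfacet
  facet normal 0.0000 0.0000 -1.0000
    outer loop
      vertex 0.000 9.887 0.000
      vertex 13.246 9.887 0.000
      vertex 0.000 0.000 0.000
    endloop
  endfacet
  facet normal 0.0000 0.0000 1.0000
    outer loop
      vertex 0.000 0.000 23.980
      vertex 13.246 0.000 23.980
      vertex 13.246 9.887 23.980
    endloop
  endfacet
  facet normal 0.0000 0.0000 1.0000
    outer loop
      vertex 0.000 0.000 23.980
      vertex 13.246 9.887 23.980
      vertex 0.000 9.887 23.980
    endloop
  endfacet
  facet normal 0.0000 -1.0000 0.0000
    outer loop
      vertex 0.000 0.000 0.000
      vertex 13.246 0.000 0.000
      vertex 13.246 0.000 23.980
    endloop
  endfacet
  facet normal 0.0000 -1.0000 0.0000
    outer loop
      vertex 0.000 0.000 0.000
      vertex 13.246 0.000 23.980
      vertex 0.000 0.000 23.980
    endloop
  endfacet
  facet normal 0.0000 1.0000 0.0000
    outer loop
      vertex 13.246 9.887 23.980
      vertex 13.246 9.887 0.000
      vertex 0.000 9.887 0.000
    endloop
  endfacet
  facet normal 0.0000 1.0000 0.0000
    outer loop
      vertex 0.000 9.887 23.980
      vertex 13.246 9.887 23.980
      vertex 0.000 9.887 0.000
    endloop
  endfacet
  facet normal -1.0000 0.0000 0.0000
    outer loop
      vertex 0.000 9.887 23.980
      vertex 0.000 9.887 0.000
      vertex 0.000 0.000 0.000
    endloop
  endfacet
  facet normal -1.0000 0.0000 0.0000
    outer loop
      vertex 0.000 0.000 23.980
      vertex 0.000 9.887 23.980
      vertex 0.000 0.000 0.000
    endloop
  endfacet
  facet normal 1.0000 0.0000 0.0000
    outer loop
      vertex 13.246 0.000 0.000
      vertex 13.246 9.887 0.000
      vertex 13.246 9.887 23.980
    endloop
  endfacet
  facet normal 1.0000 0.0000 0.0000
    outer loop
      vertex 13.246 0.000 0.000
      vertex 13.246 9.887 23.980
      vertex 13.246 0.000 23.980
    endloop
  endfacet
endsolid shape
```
; perimeter-only toolpath
G21 ; units = mm
G90 ; absolute positioning
G28 ; home
; layer 1
G0 Z5.995
G0 X0.000 Y0.000
G1 X13.246 Y0.000
G1 X13.246 Y9.887
G1 X0.000 Y9.887
G1 X0.000 Y0.000
; layer 2
G0 Z11.990
G0 X0.000 Y0.000
G1 X13.246 Y0.000
G1 X13.246 Y9.887
G1 X0.000 Y9.887
G1 X0.000 Y0.000
; layer 3
G0 Z17.985
G0 X0.000 Y0.000
G1 X13.246 Y0.000
G1 X13.246 Y9.887
G1 X0.000 Y9.887
G1 X0.000 Y0.000
; layer 4
G0 Z23.980
G0 X0.000 Y0.000
G1 X13.246 Y0.000
G1 X13.246 Y9.887
G1 X0.000 Y9.887
G1 X0.000 Y0.000
M2 ; end

The solid is a rectangular box, roughly 13.2 × 9.89 mm footprint and 24 mm tall. Slicing at Δz = 5.995 mm — 4 equal slices spanning the solid's height, so layer i sits at z = i·h/4 — gives 4 non-empty perimeters. Each is a 4-segment closed polygon; G0 lifts to the layer z and rapids to the start vertex, then G1 traces the edges.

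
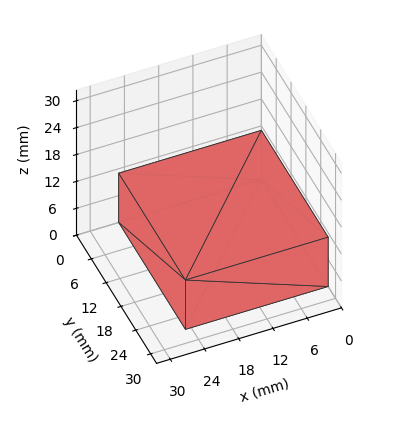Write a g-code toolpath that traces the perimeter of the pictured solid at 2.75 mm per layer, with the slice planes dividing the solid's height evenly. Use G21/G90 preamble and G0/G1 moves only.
Reading the render: the shape is a rectangular box, roughly 25 × 27 mm footprint and 11 mm tall (dimensions read to the nearest mm from the axis ticks). For the g-code, the solid's height is divided into equal slices at the stated Δz and each level perimeter traced with G1 moves after a G0 lift.

; perimeter-only toolpath
G21 ; units = mm
G90 ; absolute positioning
G28 ; home
; layer 1
G0 Z2.75
G0 X0.00 Y0.00
G1 X25.00 Y0.00
G1 X25.00 Y27.00
G1 X0.00 Y27.00
G1 X0.00 Y0.00
; layer 2
G0 Z5.50
G0 X0.00 Y0.00
G1 X25.00 Y0.00
G1 X25.00 Y27.00
G1 X0.00 Y27.00
G1 X0.00 Y0.00
; layer 3
G0 Z8.25
G0 X0.00 Y0.00
G1 X25.00 Y0.00
G1 X25.00 Y27.00
G1 X0.00 Y27.00
G1 X0.00 Y0.00
; layer 4
G0 Z11.00
G0 X0.00 Y0.00
G1 X25.00 Y0.00
G1 X25.00 Y27.00
G1 X0.00 Y27.00
G1 X0.00 Y0.00
M2 ; end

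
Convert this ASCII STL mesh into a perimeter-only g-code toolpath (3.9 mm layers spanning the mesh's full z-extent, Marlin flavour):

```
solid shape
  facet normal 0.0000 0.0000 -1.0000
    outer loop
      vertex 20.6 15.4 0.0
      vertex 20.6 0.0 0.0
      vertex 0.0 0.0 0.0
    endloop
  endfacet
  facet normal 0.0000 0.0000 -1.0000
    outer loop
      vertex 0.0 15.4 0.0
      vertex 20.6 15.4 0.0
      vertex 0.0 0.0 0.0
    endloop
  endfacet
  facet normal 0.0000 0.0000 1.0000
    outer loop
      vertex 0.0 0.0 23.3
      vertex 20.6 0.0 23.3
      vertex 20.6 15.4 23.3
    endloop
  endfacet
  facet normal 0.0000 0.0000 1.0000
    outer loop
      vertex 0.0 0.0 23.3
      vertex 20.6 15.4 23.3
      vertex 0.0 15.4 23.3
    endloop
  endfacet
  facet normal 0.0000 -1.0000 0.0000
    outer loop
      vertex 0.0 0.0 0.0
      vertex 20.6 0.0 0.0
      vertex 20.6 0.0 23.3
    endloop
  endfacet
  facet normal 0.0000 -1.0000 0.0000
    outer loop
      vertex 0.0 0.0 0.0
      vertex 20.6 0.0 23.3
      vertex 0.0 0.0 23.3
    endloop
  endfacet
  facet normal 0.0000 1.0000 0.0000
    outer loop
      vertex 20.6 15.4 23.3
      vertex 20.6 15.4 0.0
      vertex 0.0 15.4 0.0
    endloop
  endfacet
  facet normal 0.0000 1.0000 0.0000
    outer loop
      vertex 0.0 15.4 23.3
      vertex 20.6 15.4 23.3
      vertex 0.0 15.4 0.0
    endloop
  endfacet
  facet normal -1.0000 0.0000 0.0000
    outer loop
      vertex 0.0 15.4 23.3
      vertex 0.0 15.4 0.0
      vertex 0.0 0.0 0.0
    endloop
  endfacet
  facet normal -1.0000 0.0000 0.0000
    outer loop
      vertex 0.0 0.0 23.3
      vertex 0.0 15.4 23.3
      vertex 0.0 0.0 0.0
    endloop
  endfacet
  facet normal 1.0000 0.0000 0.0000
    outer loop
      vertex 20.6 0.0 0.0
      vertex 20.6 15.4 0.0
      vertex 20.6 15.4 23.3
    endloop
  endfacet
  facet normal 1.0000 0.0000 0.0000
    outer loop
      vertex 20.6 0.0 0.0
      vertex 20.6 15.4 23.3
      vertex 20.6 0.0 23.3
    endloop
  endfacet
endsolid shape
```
; perimeter-only toolpath
G21 ; units = mm
G90 ; absolute positioning
G28 ; home
; layer 1
G0 Z3.9
G0 X0.0 Y0.0
G1 X20.6 Y0.0
G1 X20.6 Y15.4
G1 X0.0 Y15.4
G1 X0.0 Y0.0
; layer 2
G0 Z7.8
G0 X0.0 Y0.0
G1 X20.6 Y0.0
G1 X20.6 Y15.4
G1 X0.0 Y15.4
G1 X0.0 Y0.0
; layer 3
G0 Z11.7
G0 X0.0 Y0.0
G1 X20.6 Y0.0
G1 X20.6 Y15.4
G1 X0.0 Y15.4
G1 X0.0 Y0.0
; layer 4
G0 Z15.5
G0 X0.0 Y0.0
G1 X20.6 Y0.0
G1 X20.6 Y15.4
G1 X0.0 Y15.4
G1 X0.0 Y0.0
; layer 5
G0 Z19.4
G0 X0.0 Y0.0
G1 X20.6 Y0.0
G1 X20.6 Y15.4
G1 X0.0 Y15.4
G1 X0.0 Y0.0
; layer 6
G0 Z23.3
G0 X0.0 Y0.0
G1 X20.6 Y0.0
G1 X20.6 Y15.4
G1 X0.0 Y15.4
G1 X0.0 Y0.0
M2 ; end

The solid is a rectangular box, roughly 20.6 × 15.4 mm footprint and 23.3 mm tall. Slicing at Δz = 3.9 mm — 6 equal slices spanning the solid's height, so layer i sits at z = i·h/6 — gives 6 non-empty perimeters. Each is a 4-segment closed polygon; G0 lifts to the layer z and rapids to the start vertex, then G1 traces the edges.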